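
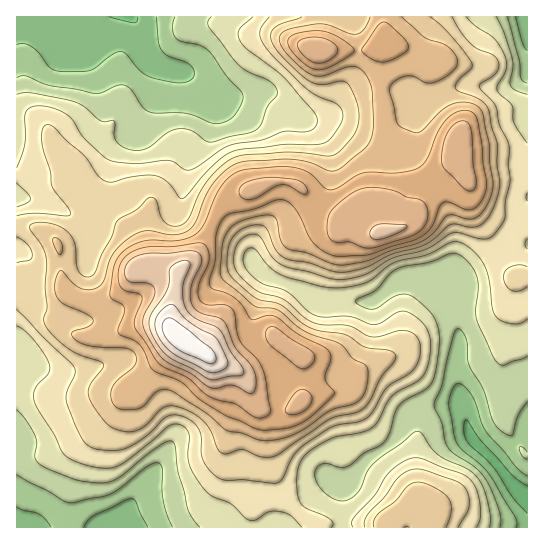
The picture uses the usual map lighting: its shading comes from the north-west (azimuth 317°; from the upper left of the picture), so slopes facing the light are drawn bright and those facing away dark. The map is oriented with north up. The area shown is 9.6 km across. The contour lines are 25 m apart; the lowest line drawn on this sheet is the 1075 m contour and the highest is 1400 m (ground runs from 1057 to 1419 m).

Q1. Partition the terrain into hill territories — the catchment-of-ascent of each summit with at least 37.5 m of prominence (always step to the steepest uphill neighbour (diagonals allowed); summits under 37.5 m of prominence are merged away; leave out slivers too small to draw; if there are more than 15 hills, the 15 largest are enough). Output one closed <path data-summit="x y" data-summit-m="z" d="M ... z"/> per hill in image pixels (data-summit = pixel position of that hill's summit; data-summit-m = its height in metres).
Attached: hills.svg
<path data-summit="181 338" data-summit-m="1419" d="M131 16l-115 1 0 510 326 1 1-35 13-16 5-11 35-28 8-20 5-6 12-5 28-3 10 1 5 5 4 21 5 10 26 25 13 19 15 12 1-252-17 3-52 29-3 4-2 16-8-8-12-6-27-6-10 4-24 20-52 2-34-19-21-8-14-17-1-6-8-14-20-19-40-18 0-15 4-21 20-27 5-13 0-24-5-11-18-16-28-8-13-10-7-26z"/><path data-summit="382 233" data-summit-m="1334" d="M527 75l-8 6-16 7-14 0-16-4-18 4-12 7-17 14-15 4-13 12-12 6-25-3-26-9-26 1-11-5-20-18-11-5-13 0-12 4-19 1-16-6 6 16 0 14-6 18-20 27-4 21 0 15 40 18 20 19 8 14 1 6 14 17 24 9 27 16 56 0 24-20 10-4 27 6 12 6 8 8 2-16 3-4 52-29 17-5z"/><path data-summit="318 50" data-summit-m="1324" d="M527 16l-395 1 9 14 4 20 10 13 34 11 28 21 16 1 21-5 13 0 11 5 24 20 15 2 16-7 14-13 22-8 30 0 7 2 9 11 6 3 8 0 14-12 20-10 10-1 16 4 20-1 19-13z"/><path data-summit="431 518" data-summit-m="1248" d="M454 404l-33 3-14 7-11 24-10 10-16 9-25 30-2 6 0 35 185-1 0-29-16-13-13-19-26-25-5-10-4-21-5-5z"/>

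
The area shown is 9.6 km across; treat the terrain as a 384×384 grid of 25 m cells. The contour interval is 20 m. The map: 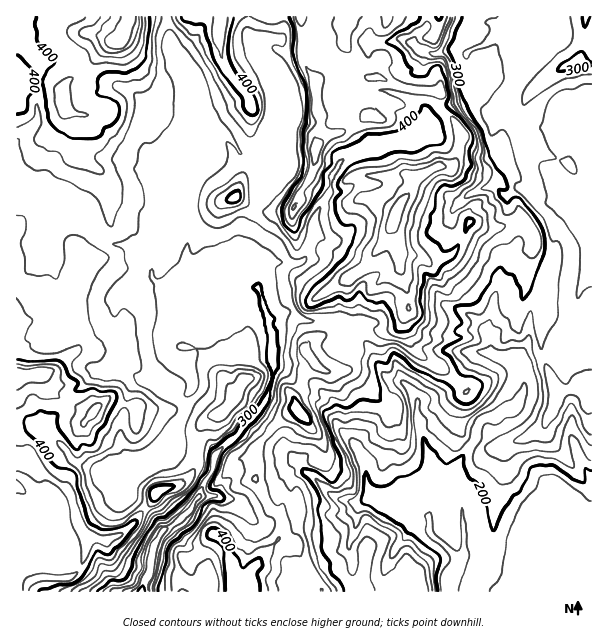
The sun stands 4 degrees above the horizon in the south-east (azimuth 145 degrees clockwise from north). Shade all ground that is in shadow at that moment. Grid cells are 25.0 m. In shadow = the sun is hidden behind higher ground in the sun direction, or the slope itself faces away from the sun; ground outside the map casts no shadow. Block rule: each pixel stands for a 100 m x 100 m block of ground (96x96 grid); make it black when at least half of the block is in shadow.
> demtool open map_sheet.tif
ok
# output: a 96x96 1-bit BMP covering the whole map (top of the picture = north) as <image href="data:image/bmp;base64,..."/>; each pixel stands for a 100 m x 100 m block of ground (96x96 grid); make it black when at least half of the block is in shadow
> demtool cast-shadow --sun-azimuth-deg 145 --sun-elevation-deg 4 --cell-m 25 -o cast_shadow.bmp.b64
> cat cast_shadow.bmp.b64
<image width="96" height="96" href="data:image/bmp;base64,Qk2+BAAAAAAAAD4AAAAoAAAAYAAAAGAAAAABAAEAAAAAAIAEAAATCwAAEwsAAAIAAAAAAAAA////AAAAAADAAAfAcAAAAABAAADAAAfAcAAAAABgAADzAAfA8AAABgBwAAD/wAfg8AAABwBwAAD/4Afg8gAABwAwAADw4Afh8wAAg4AYAAAAYAf844AAg5gAAAAAYAf8R8ABw8gAAAAAYAf+B+ABwcAAAAAAA4P/B/ABwMAAAAAAD+P/h/AB7wAAAAAAD/H/9/AB/wAAAAAAT/H//4AD/gAAAAAAj/h//gAB/AAAAAAAj/w/+AAB+AAAAAAAD/wf8AAB8AAAAAAAD/4P4AAAAAAAAAAAD/+HkAAAAAAAAAAAj//x3AMAAAAAAAABhz/5zwMAAAAAAAAAQD/45wAAAAAAAAAAAD/48gAAAAAAAAAAAH/8+AAAAAAwAAAAAH/4/gAAAAAYAACAAGcAfwAAAAAeAABAAAAAP4AAAAAP4AAAAAAAH8AAEAAP+AAAAAAMD8AAAAAP/gAA4AAeB+AAAAgH/wAB8AAfA/AAAAAD/wAA+AAf4fwAAAAA/4AAfABf4fwAABwAf4AAfj4f8PwAAg8AP4AAf7wf8H4AAwDgH4AAf/gf+H4AAAAwH4gAf/AfzH4AAAA8H4zgf8Af/34AAAA/H57+fgAf//8AAAA/Dx7/MAAP//4AAAAfDgz/AAAH//4AAAMcBAD/gAAD/f8AAAAABgD4AAAD+P8AAAAABgDwAAAB8D+AAAAAhgDgAAAAwD/gAAAAwgAAAAAAAD/wDgAAAgAAAAAAAD+ADgAAAgAAAAAAAD4AAwAAAgAAAAAAAHwAAIAAAAAAAAAAAHOAAAAAAAAAAAAAAGfAAAAAAAAAAAAAAAfwIAAAAAAAAAAAAA/8MAAAAAAAAAAAAA/+EAAAAAAAAAAAAB//gAAAAAAAAAAAAB//wAAAAAAAAAAAAD//4AAAAAAAAAAAAD//4AAAAAAAAAAAAD//8AAAAAAAAAAAADj/+AAAAAAAAAAAAAD/+ADAAAAAAAAAAAD//ADAAAAAAAAAAAD//ADgAAAAAAAAAAh4/gDgYAAAAAAAABw4PgDwcAAAAAABAH4+PwDxcAAAAAAD4P4fHwD8cAAAAAAD+P4fv4A+cAAAAAAD+P8P/8AGAAAAAAAH/P8O/8AAAAAAAAAH/P+PnyAAAAAAAAAH/f+P//gAAAAAAAAH/f+H//+AAAAAAAAH8/+H//+AAAAAAAADw/+D///AAAAAAAADh//A///AAABAAAAAB/+Af//AAABwAAAABP/QD/+AAAA4AAAAAP/cAf8AAAAYAAAAAH/AAEAAAAAIAAAAAH/AAADAAAAIAAAAAH/AYACAAAAMAAAADH/AAAAAAAAMAAAAAH/APgAAAAAIAAAAAH/AGAAAAAAIAAAAAH+AAH4AAAAPAAAAAH+AAPwABwANgAAAAP8AEHwAB4AMAAAAAP8AED4AA+AAAAAAAP8AED4AA/gAAAAAAB4AGD4AAfwAAAAAAD4AHHwAAPwAAAAAAD4AP3AAAPwAA4ADgD4AADgAAHgAf8ABwD4AABwAAAAA/4ABwB4EAAwAAAAA/8AhwA4EAAAAAAA="/>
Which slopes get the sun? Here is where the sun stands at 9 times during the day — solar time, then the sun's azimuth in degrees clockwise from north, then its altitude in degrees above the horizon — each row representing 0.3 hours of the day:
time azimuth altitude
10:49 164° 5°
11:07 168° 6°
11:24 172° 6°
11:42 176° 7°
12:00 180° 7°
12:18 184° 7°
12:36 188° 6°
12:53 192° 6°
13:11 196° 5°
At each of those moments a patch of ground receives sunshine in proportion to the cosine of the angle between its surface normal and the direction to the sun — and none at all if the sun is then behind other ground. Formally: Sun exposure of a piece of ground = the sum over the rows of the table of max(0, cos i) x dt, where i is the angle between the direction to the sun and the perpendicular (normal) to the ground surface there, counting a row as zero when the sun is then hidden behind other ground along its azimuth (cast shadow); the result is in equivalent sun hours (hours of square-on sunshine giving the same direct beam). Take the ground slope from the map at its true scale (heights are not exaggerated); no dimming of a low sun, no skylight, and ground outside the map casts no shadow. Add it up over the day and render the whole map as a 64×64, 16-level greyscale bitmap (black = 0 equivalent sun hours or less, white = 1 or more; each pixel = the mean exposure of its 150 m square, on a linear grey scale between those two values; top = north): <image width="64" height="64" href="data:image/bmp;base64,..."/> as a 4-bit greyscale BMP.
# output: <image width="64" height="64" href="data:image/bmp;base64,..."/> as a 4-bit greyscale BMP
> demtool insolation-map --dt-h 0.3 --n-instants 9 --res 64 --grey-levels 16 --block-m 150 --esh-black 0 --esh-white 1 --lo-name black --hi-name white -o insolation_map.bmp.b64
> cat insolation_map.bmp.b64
<image width="64" height="64" href="data:image/bmp;base64,Qk12CAAAAAAAAHYAAAAoAAAAQAAAAEAAAAABAAQAAAAAAAAIAAATCwAAEwsAABAAAAAAAAAAAAAAABEREQAiIiIAMzMzAERERABVVVUAZmZmAHd3dwCIiIgAmZmZAKqqqgC7u7sAzMzMAN3d3QDu7u4A////AEebzu3M3/1TRYdlREVUNEVlETRURERDNVNFZlREREREIVZXvbrcqUA0ZlVVRDRVVmIBJEQyI0M2QzVlVURERERBAAAYmcl5URNmZnUyV1VVMBNDRUE0IlhUNFVVREREREQzRDaLyYZCJVV3YyEUVWUhIiNFUhIANVU0VVVEREREREREVouruYIhAmhzAQJXd0I0IkVlAAABVlRVVERERERERERWh43stAACanIRACYyJERSI0cwABVlVEVVRERERERERXQQE57ZEAATIREQEzI1M0IBASABRkRERVVURERERERGYgAAGM2xAAAAEiRERFMhEhAAABNERERVVVREREREREVCAAABn/cAAAASVmM0QzQgAAACNERERFVmVURERVZERUEAAABv7YAAABRmMzRFYxEAATVVRERVVWZlRERWl2VnMRAAAFrf9gACeIUiMzMEiSAkVVVERVVWZ3ZUVXhDeIQhEREREVnfMkaJhDIiEHzJVWVVVVVVVVZndlVnlkd3MDMjMzMAAAehV0RTMyAGyIVWd2ZlVVZ2Zmd1Z4mFZ1IRAkRERBAAA4QWZCRDMoyWQkVniGVVVnh2ZmiZqVdkITEomGVEIAATRBFVQ0Q2dmUhRmeZdWaFVnd3mquWSCITI5nMqIhBASNYQAJFVHl2YgFoiIhlZ4k0ZniaunNoERM5mpd2moUzRFvBABV3mbpQA2iJh0V3eXEjRomYVHgxM3h6d3Z4h2RGaboQA3iKuRA3doiFR3d2VCEBNndmeERVVVaadlZmZURorJEAObuSAomoZ3RGZ3d0ERABV4d3ZmdTImh3VVZ3QhV5yRAVmDA3q6mHZVh3ictkERE2d4aHeIdCJodURDMyEAWsgBJCA4q6mHVDVGib3rhTMhR4dmeHZBAARBEAASERI2eVFEAla5eHURFmVniZqXZDNGl1iIdlQAABAAFERCMzN6giATWpeIZBA5qpYzaIZlRmRWZ5mFIgAAAQEzM0REIleDACaampdBM4zMtiACVlVWMiIhEjQgAAAUVDM0VDEAABIAR5ZFZTWIzcuEEAATRWYSMRAAACVkI1ZUNFVTEAAAAzNmMRI1WXrMgxEAABNGdSRDMAAAFFVURDREVEQxEAEzNGMSNEaKrMgxARESZ3Z1RURBAAEiMzMzREREREQyIzREI1VERIr/uJmb3JaKuVVVREMQEzMzMzRERERERERDNEMQJERHiKyoVVMjNleYZlVERERERDMzREVUREREREQ0RBABNERDWKqXZ3Z3dWZmZUREREREQzRERUREREREREVCWqiIh5dmmmQzFIZmVlVlRERDRERERERERERERERDRneu/byqqoVDNDWah1ZWVFREQ0RDNUVUREREREREQzNVVmSLu6mpdURVm4d2VVZkREQyIzNERVVENEREREMzI1VVMRWrqJqYZWm3d3dlVWRERDMzNERGZmVUVlMzM1d2VVUhACerRphmbIiHdmVVZEVUREQ0REVmZURWZURGVUVlQgAAADiUVlSamphmdlZlRVVERERERFVTRlVmZmVDRUNFMRAAAndVV4R5l2ZlZnZFVERERERDMjRmVVZmVUVVVniDRCASR2ZUI0V3dmZWdkRERERERDISRVVVVVZmZmZneYUhIRElZDIjM1d3d1RVQzRFVERDMkh2VVVUVmd2ZnebhjVlMiR1RDIyR5mHdUIyNERURDIldkVEVURVeIdniKyGVnhkM2ZmZSE3hUVlMSM0Q0RDI1ZVVUVFRVWJmYiIiphVaJhjNVVlQSEkMCQRM0RERENWVVVVVEQ1VYnNlTM0vXNXiGQUd3ZkABExIAE0REMzVVZlVVVUREVENHpyEAAotSJFQxFodUYQEgAQE0RFUzVmVWZmVEREREMQAURCACaHMhIjISZ3i5MAJgEzRVVVZlZmZ2U0RERUQyAAJEQQB4U2dVVDNqrN24VjQzRFVVVWZnh3UyNERFVEMgAURDADiDASIjQhS9qXZSNDNFVURWZ2d2QiNVVVRVQzISREMQOIUQAAAAABIVUQFDRFVURFZnZVVWZlVVVFVURDNEQyNmeFEAAAAAAARVI0RFVEREVmZnZnd3ZVVURVVURmRDNDSrqEIQAAAAFHQkNFVERERTRnd3h3hlVVVFVURnhUQ0Mlq6mHYxAAFFMSM0RERERJY1d2Zmh2VVVURFRniWREIBEDe823UyJGIAMzNEREREiFV3ZWd3ZVVVREVXiahEQzZTNGd1ZmVWMAEzNmVURER2VmVDMzRVVVVERVaIdlRDRDQzIiRnZWQAAkRFVVVFVVVlVEMhETRVVEREZ2UjVURUREMyMzNohxAUVURXZVVUV1VERUMRR4VEREV4lQJFVWVWUyIkeHd1EBNWU0aIZVVUVCRVVFeZdkRERolgE1VYhFVGiqcxAAIQE0VkM1mYdzNDIkVomph1RERYhxATVnpSM0VCIBIRMQEjREUyJJu7IkMzNHmqmHZERXmTASRmeDM0VTJFQhAAESM0REMhJXYkVlVVe92oUzRHiHIiNVVlREVlIzMxAAASIjRERDIRIkVlVniJvLhkRGiHZDNERFREVnMyAAAUYkRDNEREQyIkZFVWeYQkh0RWiWZmVFVERERFVWeIZ3d3VFVTREREREVFVEMhEjNYZmi5dEd3eJh2VVZndnrLtDl0M0REREREVVVEMyABE1RFaJh1NXmaqIdVUzV3VWiYeZZVVlVEREVV"/>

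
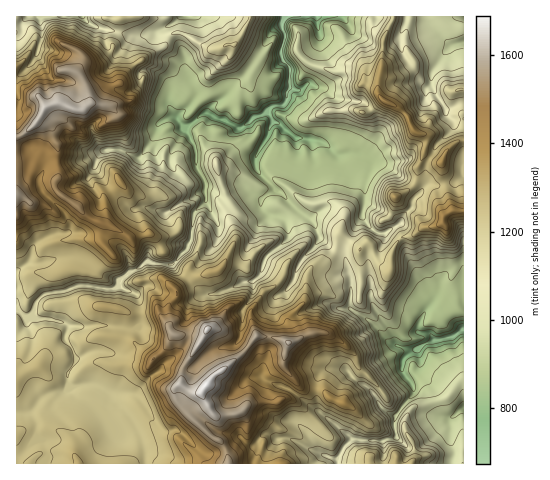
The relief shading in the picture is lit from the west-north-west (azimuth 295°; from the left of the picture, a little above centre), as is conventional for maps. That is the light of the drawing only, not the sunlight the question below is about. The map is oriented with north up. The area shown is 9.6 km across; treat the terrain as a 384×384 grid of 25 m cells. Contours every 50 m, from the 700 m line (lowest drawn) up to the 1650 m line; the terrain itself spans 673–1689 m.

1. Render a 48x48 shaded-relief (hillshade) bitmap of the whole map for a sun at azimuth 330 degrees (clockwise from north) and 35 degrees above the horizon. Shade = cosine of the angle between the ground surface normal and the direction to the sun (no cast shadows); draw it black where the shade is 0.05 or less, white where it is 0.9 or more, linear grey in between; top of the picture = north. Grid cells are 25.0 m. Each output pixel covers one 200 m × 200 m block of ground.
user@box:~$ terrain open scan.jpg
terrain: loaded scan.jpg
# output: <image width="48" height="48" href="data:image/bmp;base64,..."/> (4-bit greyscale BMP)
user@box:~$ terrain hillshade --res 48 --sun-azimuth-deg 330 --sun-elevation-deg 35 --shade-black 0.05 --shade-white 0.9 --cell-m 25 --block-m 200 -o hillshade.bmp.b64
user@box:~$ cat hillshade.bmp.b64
<image width="48" height="48" href="data:image/bmp;base64,Qk32BAAAAAAAAHYAAAAoAAAAMAAAADAAAAABAAQAAAAAAIAEAAATCwAAEwsAABAAAAAAAAAAAAAAABEREQAiIiIAMzMzAERERABVVVUAZmZmAHd3dwCIiIgAmZmZAKqqqgC7u7sAzMzMAN3d3QDu7u4A////AKqZqqmqu6qqqZu7uHmsyZmGjcy93cp3mpqqqqmaq6qqqaqJqXibyoiGbO7O7LuomomqqqmZqqqqqpd4iGaIqph3aKqJ7Lm6q5mZqqqZmamqmXeHZlNXiIiJdVQzuqmaq6qqqqqZmZmpdmiHVEQ0aIiYVEeGrZmZq5qqqqqZmZqodol5mWQzE2d1RWeGXbiIeYmaqqqZqqqYeIeIrLd2Q0VmiIeFONqYZoiImqqZmZqZmZl1asurpkaKu5hpd8y7l4iIiZmZiIit672lNquplmeru5d5mqy7uZiIiZiIiJd97b3qQ2iYV4iamoeIi6u7u6qZiKqZmatnzZrdpDWJZWeIh2eIisy7u6upmZqqqr3XfLac61RpkyRlVHVYiM3czLu6mpmZma38Z8hHncRYphEjRnZXhnrd7bu6q7qZmqvcmLtUWeqazIREV4hmdmZ4vqvLqrqqmaqqus7HaN7N7uy7mHh2Z3dVNZqqmZiIiIqbyt/9iM3O7d7Mypd2d3iIY5ioiJmZmay9uc//16yc7qq5qoZkZ4iph5ebvMzd3Mzet4vv/a2J38d3Z3dkNoiZmZhnisy73arcuWeJ3+7XjeqHeJeEA3iJmZl2VGd1a8vM24hlR5z8atqJiJiHEleJmKqZl2ZkA7/+77u4RVXep9uIiZiZQlZ4iHqqqpmGIgbKr+vuloWO166oiYirZEVWZ1iYiYh3dRBEGPzP16lL/H3rmpisgzQzE1aZmIh4dVI3Uc2N+o2nz8ncmsq9xSEhAUVomZiIeKh5gn2r7Zvsreu8qt2r7IMhACNFZ3aZmru7x2y7zZrNu8y8yL6mncqVIEI0ZleqqruqymvKu5mqqqqtyY3aR83ccXVmdoiqmImGennKupmqmZmry4vbU6zOuniJerqqh3eHZni7qpmaqqvMzKvLpmvN3Jioiby8mJq6qWeqmJmaqrvMy7vf/Ym7y5iKl4vduqzMu5mIiJqqqqqrqqrf/riXiYmKqIje2q3bupuZiIuqqpmqqpq97ciGZ4mZdXi/6pzbupvLmYq6mqqqqpmqu9qqVXiYYiNpuWjMu6rdqofLqruqmZmZqJqtlGV3cwAAETWsu7rMvLecu6qpmYiJmGh767ZGZCEAAAOLu7u7q9uMuXZnd2VoiImIzu12dDE0AABZqYvKp526qZdEVDI0aLu5u823d2IncwA3iHeZdkWqzMynd3YhOJvKq8q6iJl4mBAniJdXiXQ1zt3ty7pVeHrKid3My7qqqWAGiZl4mYdTbN3dy4iaunjLmO/t26qrt3QEiZl2eZiGSpqqq6m5mIfN3d/+upiM2mYzeJlzJYiJaYZ4m9zIeGat7pz926hp3ZQ0aJdlEFh3p4iavN3aeXeLzNru7bqIrdlDV4hmUSd0tprM3e78mZiKu/3Nvcqrq823RXm6lBSEm6rMzf7rqqmZms3u7Mzcuau7love2jJ4rbi7vN3beZmZiLzv/dy6l2Z5u7zd7YEmztrMvMvdWImZmazf/u+nZUNXnNzN3bIBn/3d3bved4iZmg=="/>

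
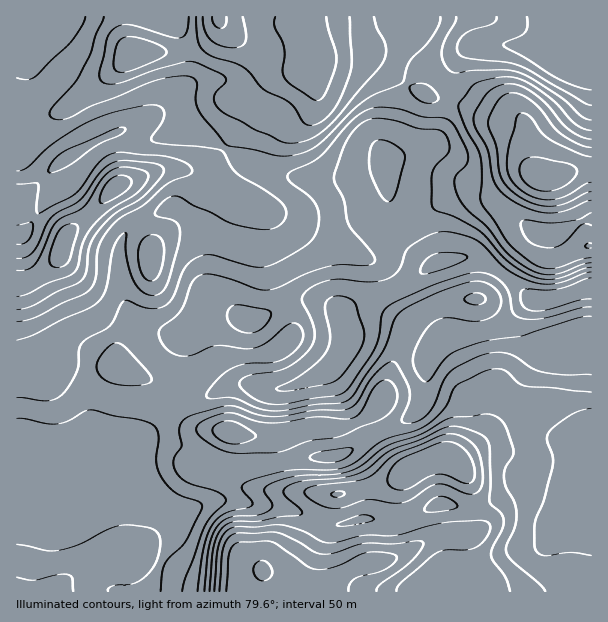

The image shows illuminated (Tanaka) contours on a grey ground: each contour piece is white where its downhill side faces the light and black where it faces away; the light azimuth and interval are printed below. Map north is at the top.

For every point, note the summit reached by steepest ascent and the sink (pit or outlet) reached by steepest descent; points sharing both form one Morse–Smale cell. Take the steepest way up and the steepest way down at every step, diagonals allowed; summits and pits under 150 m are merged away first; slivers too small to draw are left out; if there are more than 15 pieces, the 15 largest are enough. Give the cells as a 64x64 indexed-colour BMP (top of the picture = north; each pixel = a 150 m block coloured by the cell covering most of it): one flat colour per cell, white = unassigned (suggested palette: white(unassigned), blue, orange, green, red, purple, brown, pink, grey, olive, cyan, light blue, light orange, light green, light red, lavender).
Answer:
<image width="64" height="64" href="data:image/bmp;base64,Qk12CAAAAAAAAHYAAAAoAAAAQAAAAEAAAAABAAQAAAAAAAAIAAATCwAAEwsAABAAAAAAAAAA////ALR3HwAOf/8ALKAsACgn1gC9Z5QAS1aMAMJ34wB/f38AIr28AM++FwDox64AeLv/AIrfmACWmP8A1bDFABERERERERERERERERERERERERERERERERERERERERERERERERERERERERERERERERERERERERERERERERERERERERERERERERERERERERERERERERERERERERERERERERERERERERERERERERERERERERERERERERERERERERERERERERERERERERERERERERERERERERERERERERERERERERERERERERERERERERERERERERERERERERERERERERERERERERERERERERERERERERERERERERERERERERERERERERERERERERERERERERERERERERERERERERERERERERERERERERERERERERERERERERERERERERERERERERERERERERERERERERERERERERERERERERERERERERERERERERERERERERERERERERERERERERERERERERERERERERERERERERERERERERERERERERERERERERERERERERERERERERERERERERERERERERERERERERERERERERERERERERERERERERERERERERERERERERERERERERERERERERERERIhERERERERERERERERERERERERERERERERESIiERERIiERERERERERERERERERERERERERERERERERIiIiIiIiIhEREREREREREREREREREREREREREREREREiIiIiIiIiERERERERERERERERERERERERERERERERESIiIiIiIiIhERERERERERERERERERERERERERERERERIiIiIiIiIiIREREREREREREREREREREREREREREREREiIiIiIiIiIiIRERERERERERERERERERERERERERERESIiIiIiIiIiIiIhERERERERERERERERERERERERERERIiIiIiIiIiIiIiIhEREREREREREREREREREREREREREiIiIiIiIiIiIiIiIiERERERERERERERERERERERERESIiIiIiIiIiIiIiIiIRERERERERERERERERERERERERIiIiIiIiIiIiIiIiIhEREREREREREREREREREREREREiIiIiIiIiIiIiIiIiERERERERERERERERERERERERESIiIiIiIiIiIiIiIiIRERERERERERERERERERERERERIiIiIiIiIiIiIiIiIhEREREREREREREREREREREREREiIiIiIiIiIiIiIiIiERERERERERERERERERERERERESIiIiIiIiIiIiIiIiIhERERERERERERERERERERERERIiIiIiIiIiIiIiIiIiIhERESIREREREREREREREREREiIiIiIiIiIiIiIiIiIiIiIiIiIRERERERERERERERESIiIiIiIiIiIiIiIiIiIiIiIiIiIhERERERERFERERBIiIiIiIiIiIiIiIiIiIiIiIiIiIiIhERERERFEREREQiIiIiIiIiIiIiIiIiIiIiIiIiIiIiIRERERFERERERCIiIiIiIiIiIiIiIiIiIiIiIiIiIiIiQRERREREREREIiIiIiIiIiIiIiIiIiIiIiIiIiIiIkREREREREREREQiIiIiIiIiIiIiIiIiIiIiIiIiIiIkRERERERERERERCIiIiIiIiIiIiIiIiIiIiIiIiIiIkREREREREREREREIiIiIiIiIiIiIiIiIiIiIiIiIiIiREREREREREREREQiIiIiIiIiIiIiIiIiIiIiIiIiIiJERERERERERERERCIiIiIiIiIiIiIiIiIiIiIiIiIiIkREREREREREREREIiIiIiIiIiIiIiIiIiIiIiIiIiIkREREREREREREREQiIiIiIiIiIiIiIiIiIiIiIiIiIiRERERERERERERERCIiIiIiIiIiIiIiIiIiIiIiIiIiJEREREREREREREREIiIiIiIiIiIiIiIiIiIjMzMzMzIkRERERERERERVVEQiIiIiIiIiIiIiIiIiMzMzMzMzMzRERERERERERVVVVSIiIiIiIiIiIiIiIjMzMzMzMzMzN3RERERERERFVVVVIiIiIiIiIiIiIiIjMzMzMzMzMzM3d3REREREREVVVVUiIiIiIiIiIiIiIzMzMzMzMzMzMzN3d3RERERERVVVVSMzMiIiIiIiIiMzMzMzMzMzMzMzM3d3dERERERFVVVVIzMzMiIiIiIiIzMzMzMzMzMzMzMzd3d3REREVVVVVVUjMzMzMiIiIiIjMzMzMzMzMzMzMzN3d3dERVVVVVVVVSMzMzMzMyIiIjMzMzMzMzMzMzMzMzd3d1VVVVVVVVVVIzMzMzMzMzIiMzMzMzMzMzMzMzMzN3iIVVVVVVVVVVUjMzMzMzMzMzMzMzMzMzMzMzMzMzM4iIhVVVVVVVVVVSMzMzMzMzMzMzMzMzMzMzMzMzMzM2aIiIVVVVVVVVVVIzMzMzMzMzMzMzMzMzMzMzMzMzM2ZmaIhVVVVVVVVWYjMzMzMzMzMzMzMzMzMzMzM2ZmZmZmZmaFVVVVVVZmZiMzMzMzMzMzMzMzMzMzMzM2ZmZmZmZmZmZVVVVWZmZmIjMzMzMzMzMzMzMzMzMzMzZmZmZmZmZmZmZmZmZmZmYiIzMzMzMzMzMzMzMzMzMzNmZmZmZmZmZmZmZmZmZmZiIjMzMzMzMzMzMzMzMzMzM2ZmZmZmZmZmZmZmZmZmZm"/>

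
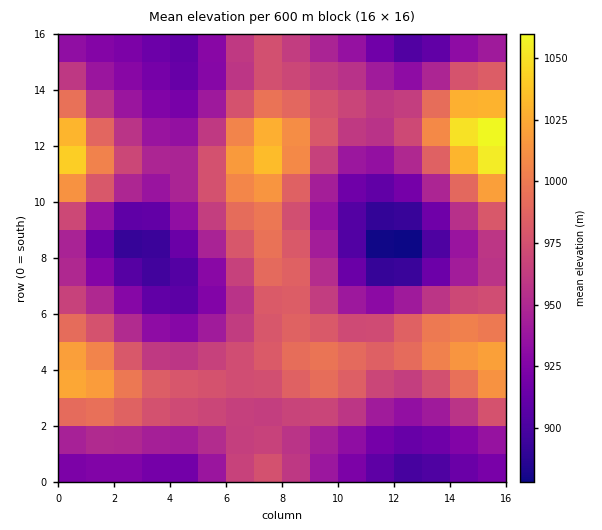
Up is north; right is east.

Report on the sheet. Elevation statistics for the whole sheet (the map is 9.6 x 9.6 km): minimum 875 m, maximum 1065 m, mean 960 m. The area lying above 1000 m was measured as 11.5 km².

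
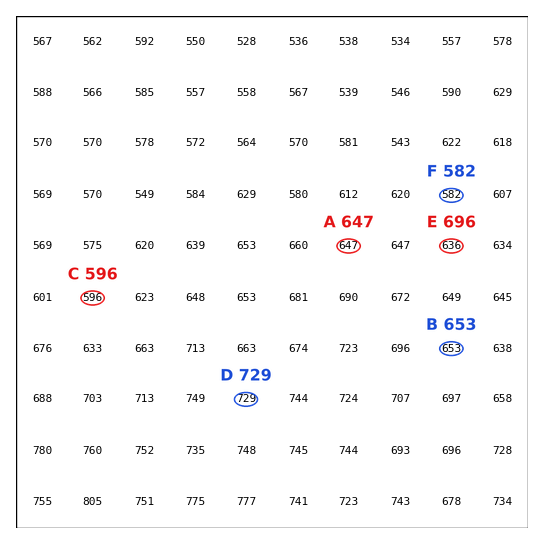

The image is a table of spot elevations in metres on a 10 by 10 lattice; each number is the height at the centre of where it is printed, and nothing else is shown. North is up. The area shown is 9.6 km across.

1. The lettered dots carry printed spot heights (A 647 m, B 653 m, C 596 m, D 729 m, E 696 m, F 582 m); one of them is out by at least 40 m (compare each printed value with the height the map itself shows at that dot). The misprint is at E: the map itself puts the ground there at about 636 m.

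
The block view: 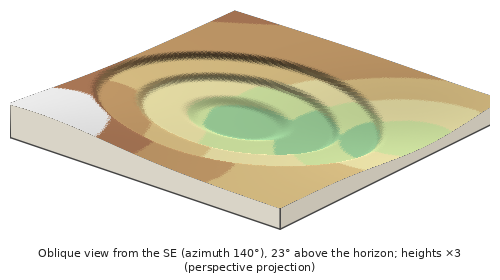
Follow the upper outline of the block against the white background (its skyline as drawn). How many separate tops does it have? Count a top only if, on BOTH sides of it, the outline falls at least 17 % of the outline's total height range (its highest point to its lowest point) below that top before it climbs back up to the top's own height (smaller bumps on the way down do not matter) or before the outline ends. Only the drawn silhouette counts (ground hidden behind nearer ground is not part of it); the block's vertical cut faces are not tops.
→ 1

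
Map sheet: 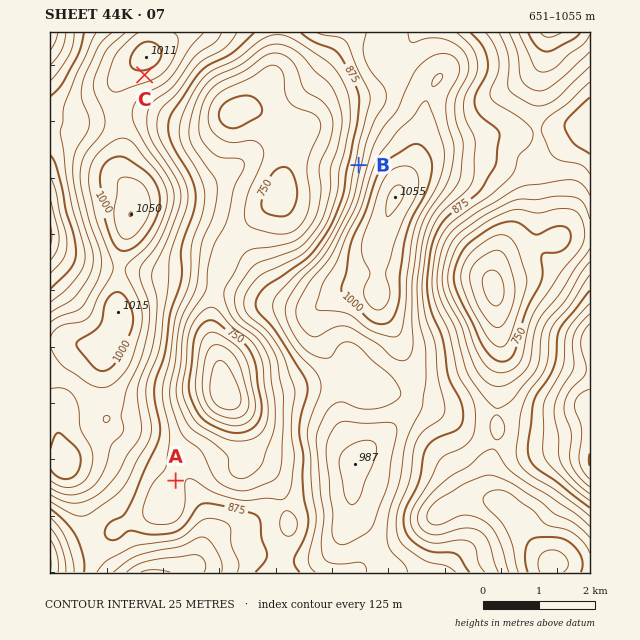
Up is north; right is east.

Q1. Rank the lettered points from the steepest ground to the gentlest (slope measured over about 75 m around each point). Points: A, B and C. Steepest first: B C A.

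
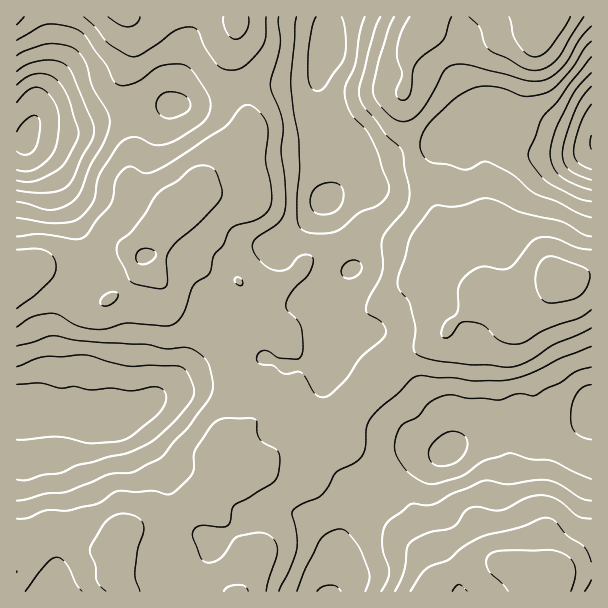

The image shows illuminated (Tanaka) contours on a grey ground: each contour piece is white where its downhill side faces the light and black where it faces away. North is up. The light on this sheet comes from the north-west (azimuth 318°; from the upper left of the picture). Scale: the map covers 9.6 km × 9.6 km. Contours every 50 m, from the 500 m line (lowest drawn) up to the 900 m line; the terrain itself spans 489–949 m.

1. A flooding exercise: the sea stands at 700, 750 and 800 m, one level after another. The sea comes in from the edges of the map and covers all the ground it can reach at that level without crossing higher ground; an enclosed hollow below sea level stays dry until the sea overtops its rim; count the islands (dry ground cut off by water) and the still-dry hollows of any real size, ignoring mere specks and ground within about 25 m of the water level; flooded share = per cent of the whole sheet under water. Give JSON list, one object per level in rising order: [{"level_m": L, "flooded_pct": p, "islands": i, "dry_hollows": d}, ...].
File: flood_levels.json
[{"level_m": 700, "flooded_pct": 20, "islands": 0, "dry_hollows": 0}, {"level_m": 750, "flooded_pct": 40, "islands": 0, "dry_hollows": 0}, {"level_m": 800, "flooded_pct": 65, "islands": 0, "dry_hollows": 0}]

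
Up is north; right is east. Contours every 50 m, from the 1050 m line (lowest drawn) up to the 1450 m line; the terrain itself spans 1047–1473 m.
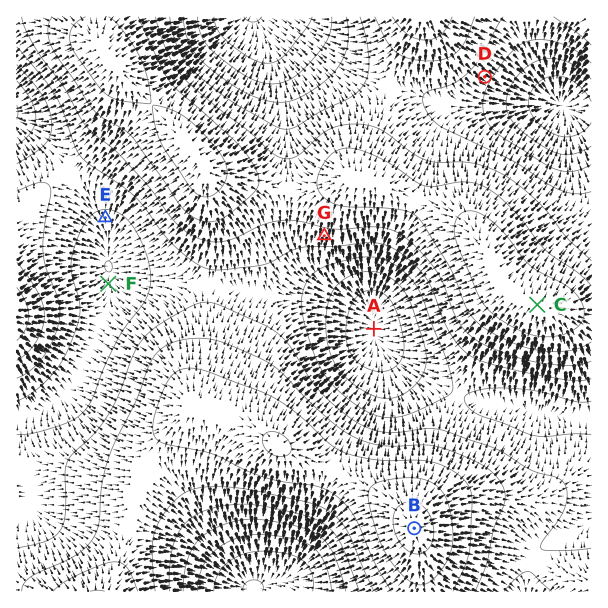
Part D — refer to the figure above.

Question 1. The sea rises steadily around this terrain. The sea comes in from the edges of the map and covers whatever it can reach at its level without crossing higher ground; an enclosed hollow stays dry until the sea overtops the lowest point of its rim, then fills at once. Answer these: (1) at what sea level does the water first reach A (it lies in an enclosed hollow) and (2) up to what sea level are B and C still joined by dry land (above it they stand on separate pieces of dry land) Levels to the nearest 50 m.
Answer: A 1200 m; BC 1250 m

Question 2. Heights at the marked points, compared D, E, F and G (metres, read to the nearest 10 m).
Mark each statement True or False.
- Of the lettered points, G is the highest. True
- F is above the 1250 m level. False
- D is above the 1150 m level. True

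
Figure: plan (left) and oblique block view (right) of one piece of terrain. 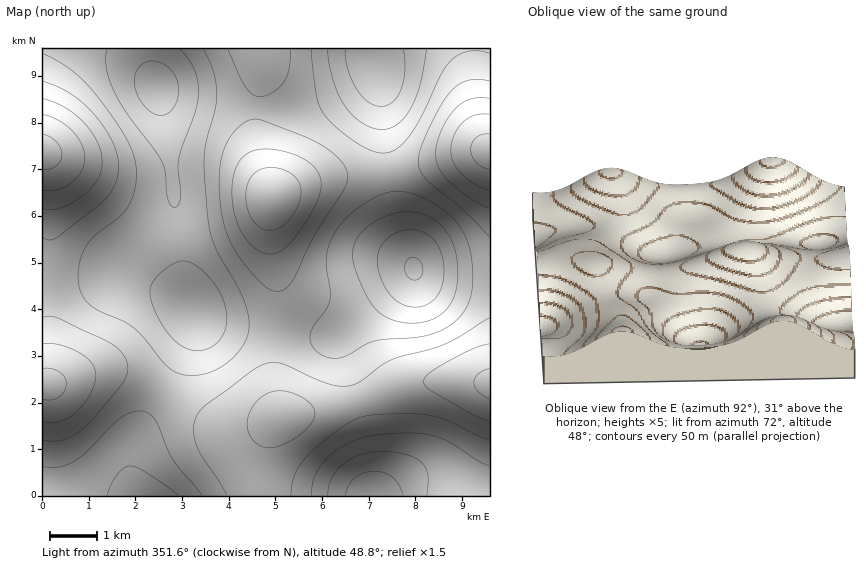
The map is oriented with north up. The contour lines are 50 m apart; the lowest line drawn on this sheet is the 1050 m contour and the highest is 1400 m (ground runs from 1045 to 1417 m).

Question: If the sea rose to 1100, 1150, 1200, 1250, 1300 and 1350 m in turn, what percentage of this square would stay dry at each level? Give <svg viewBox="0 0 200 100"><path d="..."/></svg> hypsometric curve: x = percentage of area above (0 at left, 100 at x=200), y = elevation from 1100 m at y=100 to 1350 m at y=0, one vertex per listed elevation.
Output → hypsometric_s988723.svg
<svg viewBox="0 0 200 100"><path d="M190 100l-23-20-49-20-54-20-38-20-18-20"/></svg>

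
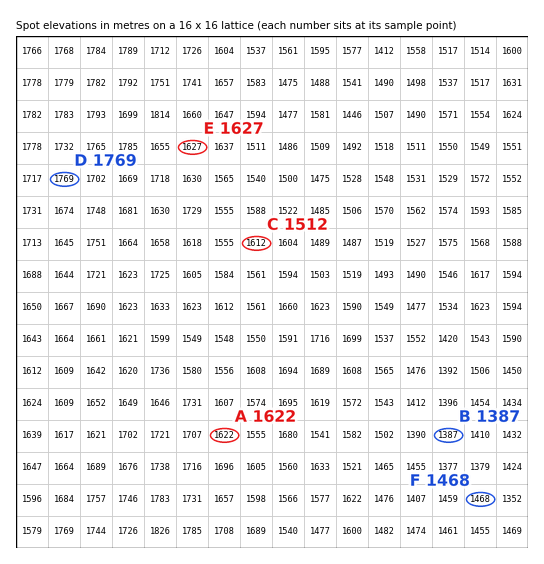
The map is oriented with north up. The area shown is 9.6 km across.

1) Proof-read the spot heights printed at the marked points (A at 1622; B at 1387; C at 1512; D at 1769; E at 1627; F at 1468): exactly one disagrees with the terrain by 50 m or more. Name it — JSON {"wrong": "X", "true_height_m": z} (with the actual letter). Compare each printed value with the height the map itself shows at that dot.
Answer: {"wrong": "C", "true_height_m": 1612}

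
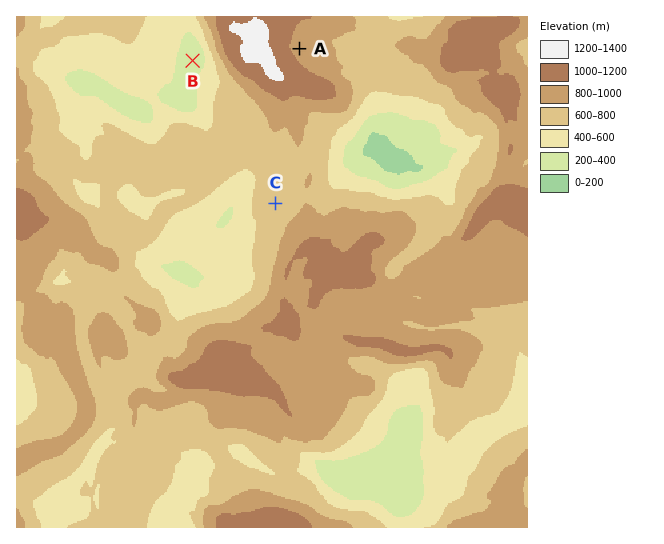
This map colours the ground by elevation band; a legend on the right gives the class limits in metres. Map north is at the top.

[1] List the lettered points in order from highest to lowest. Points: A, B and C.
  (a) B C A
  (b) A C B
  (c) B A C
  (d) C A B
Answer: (b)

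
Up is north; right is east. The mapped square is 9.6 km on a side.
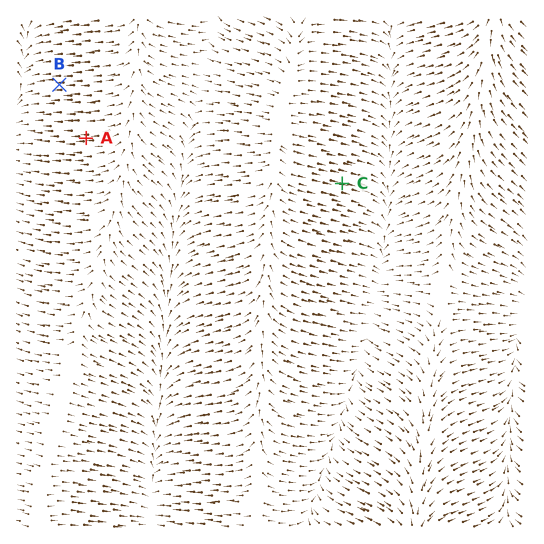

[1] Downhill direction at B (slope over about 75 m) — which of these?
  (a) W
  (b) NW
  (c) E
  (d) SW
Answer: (a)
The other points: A W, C E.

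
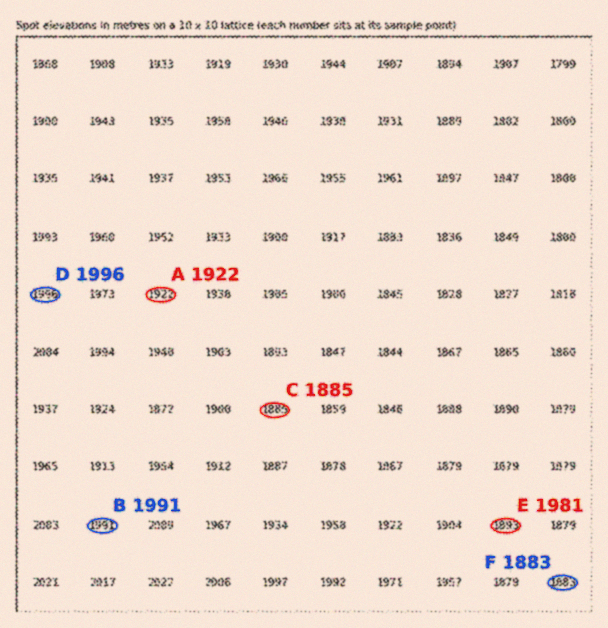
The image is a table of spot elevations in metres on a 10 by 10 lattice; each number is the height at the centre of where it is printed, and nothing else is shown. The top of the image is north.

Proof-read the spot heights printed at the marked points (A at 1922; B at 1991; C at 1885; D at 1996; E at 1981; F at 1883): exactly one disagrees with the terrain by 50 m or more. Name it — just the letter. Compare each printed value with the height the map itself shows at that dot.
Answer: E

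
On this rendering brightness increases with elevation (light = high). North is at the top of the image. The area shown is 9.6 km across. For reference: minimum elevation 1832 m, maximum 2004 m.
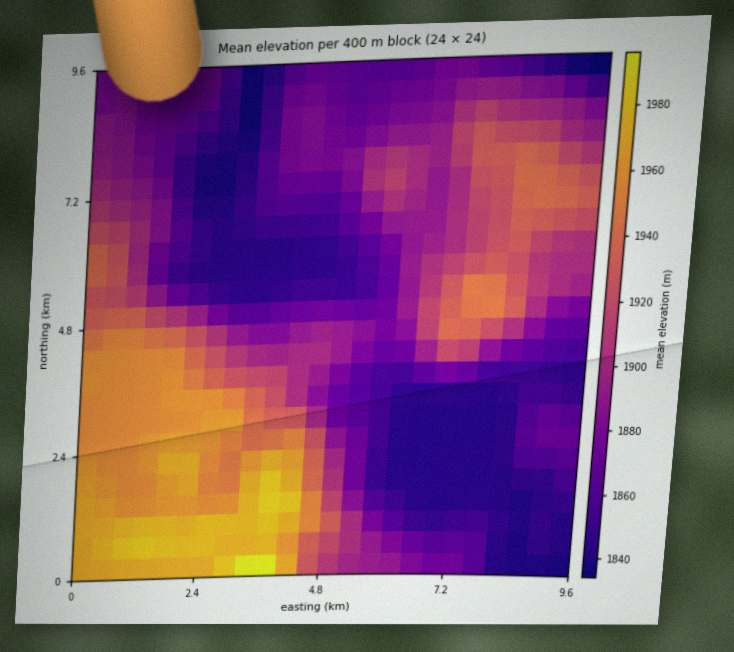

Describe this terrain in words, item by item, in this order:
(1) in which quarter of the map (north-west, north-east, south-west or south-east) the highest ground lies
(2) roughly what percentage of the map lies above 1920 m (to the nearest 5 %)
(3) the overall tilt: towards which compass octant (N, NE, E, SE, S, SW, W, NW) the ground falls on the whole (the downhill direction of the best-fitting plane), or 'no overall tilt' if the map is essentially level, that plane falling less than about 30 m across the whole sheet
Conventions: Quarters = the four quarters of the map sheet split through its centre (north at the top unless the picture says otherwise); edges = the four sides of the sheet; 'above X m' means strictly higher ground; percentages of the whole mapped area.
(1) The highest point lies in the south-west quarter of the map.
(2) Ground above 1920 m makes up about 30 % of the sheet.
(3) Overall the map slopes down towards the north-east.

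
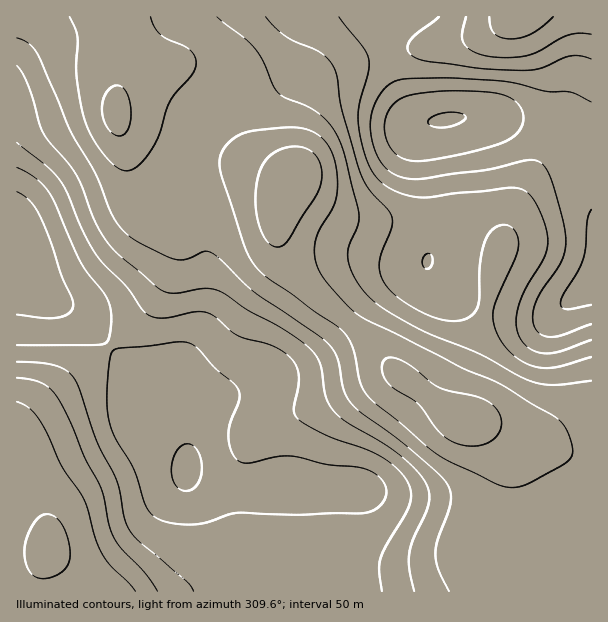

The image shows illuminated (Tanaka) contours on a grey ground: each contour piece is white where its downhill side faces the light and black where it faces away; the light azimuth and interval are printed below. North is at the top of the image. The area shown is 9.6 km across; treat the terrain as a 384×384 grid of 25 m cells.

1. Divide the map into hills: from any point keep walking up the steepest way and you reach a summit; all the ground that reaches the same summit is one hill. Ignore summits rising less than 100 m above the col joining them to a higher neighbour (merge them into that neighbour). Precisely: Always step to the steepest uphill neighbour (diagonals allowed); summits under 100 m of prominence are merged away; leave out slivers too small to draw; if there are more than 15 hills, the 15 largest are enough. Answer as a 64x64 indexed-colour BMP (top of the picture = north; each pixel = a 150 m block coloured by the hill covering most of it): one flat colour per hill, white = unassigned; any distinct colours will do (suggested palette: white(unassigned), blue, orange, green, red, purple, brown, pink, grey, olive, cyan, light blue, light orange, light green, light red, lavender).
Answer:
<image width="64" height="64" href="data:image/bmp;base64,Qk12CAAAAAAAAHYAAAAoAAAAQAAAAEAAAAABAAQAAAAAAAAIAAATCwAAEwsAABAAAAAAAAAA////ALR3HwAOf/8ALKAsACgn1gC9Z5QAS1aMAMJ34wB/f38AIr28AM++FwDox64AeLv/AIrfmACWmP8A1bDFACIiIiIiIiIiIiIiIiIiIiIRERERERERERERERERERERIiIiIiIiIiIiIiIiIiIiIhEREREREREREREREREREREiIiIiIiIiIiIiIiIiIiIiERERERERERERERERERERESIiIiIiIiIiIiIiIiIiIiIRERERERERERERERERERERIiIiIiIiIiIiIiIiIiIiIhEREREREREREREREREREREiIiIiIiIiIiIiIiIiIiIhERERERERERERERERERERESIiIiIiIiIiIiIiIiIiIiERERERERERERERERERERERIiIiIiIiIiIiIiIiIiIiIREREREREREREREREREREREiIiIiIiIiIiIiIiIiIiIhERERERERERERERERERERESIiIiIiIiIiIiIiIiIiIiERERERERERERERERERERERIiIiIiIiIiIiIiIiIiIiIREREREREREREREREREREREiIiIiIiIiIiIiIiIiIiIhERERERERERERERERERERESIiIiIiIiIiIiIhERERERERERERERERERERERERERERIiIiIiIiIiIiIREREREREREREREREREREREREREREREiIiIiIiIiIiIhERERERERERERERERERERERERERERESIiIiIiIiIiIiERERERERERERERERERERERERERERERIiIiIiIiIiIiEREREREREREREREREREREREREREREREiIiIiIiIiIiIRERERERERERERERERERERERERERERESIiIiIiIiIiIRERERERERERERERERERERERERERERERIiIiIiIiIiIREREREREREREREREREREREREREREREREiIiIiIiIiIRERERERERERERERERERERERERERERERESIiIiIiIiIhERERERERERERERERERERERERERERERERIiIiIiIiIhEREREREREREREREREREREREREREREREREiIiIiIiIiERERERERERERERERERERERERERERERERESIiIiIiIiERERERERERERERERERERERERERERERERERIiIiIiIiEREREREREREREREREREREREREREREREREREiIiIiIiERERERERERERERERERERERERERERERERERESIiIiIiERERERERERERERERERERERERERERERERERERIiIiIiEREREREREREREREREREREREREREREREREREREiIiIiERERERERERERERERERERERERERERERERERERESIiIiERERERERERERERERERERERERERERERERERERERIiIiEREREREREREREREREREREREREREREREREREREREiIhERERERERERERERERERERERERERERERERERERERESIhERERERERERERERERERERERERERERERERERERERERIhEREREREREREREREREREREREREREREREREREREREREhERERERERERERERERERERERERERERERERERERERERERERERERERERERERERERERERERERERERERERERERERERERERERERERERERERERERERERERERERERERERERERERERERERERERERERERERERERERERERERERERERERERERERERERERERERERERERERERERERERERERERERERERERERERERERERERERERERERERERERERERERERERERERERERERERERERERERERERERERERERERERERERERERERERERERERERERERERERERERERERERERERERERERERERERERERERERERERERERERERERERERERERERERERERERERERERERERERERERERERERERERERERERERERERERERERERERERERERERERERERERERERERERERERERERERERERERERERERERERERERERERERERERERERERERERERERERERERERERERERERERERERERERERERERERERERERERERERERERERERERERERERERERERERERERERERERERERERERERERERERERERERERERERERERERERERERERERERERERERERERMRERERERERERERERERERERERERERERERERERERERERMxEREREREREREREREREREREREREREREREREREREREzMzERERERERERERERERERERERERERERERMzEREREzMzMzMRERERERERERERERERERERERERERERMzMzMzMzMzMzMxERERERERERERERERERERERERERERMzMzMzMzMzMzMzEREREREREREREREREREREREREREREzMzMzMzMzMzMzMREREREREREREREREREREREREREREzMzMzMzMzMzMzMxERERERERERERERERERERERERERETMzMzMzMzMzMzMzERERERERERERERERERERERERERERMzMzMzMzMzMzMzMRERERERERERERERERERERERERERMzMzMzMzMzMzMzMxEREREREREREREREREREREREREREzMzMzMzMzMzMzMzERERERERERERERERERERERERERETMzMzMzMzMzMzMzMRERERERERERERERERERERERERERMzMzMzMzMzMzMzMxEREREREREREREREREREREREREREzMzMzMzMzMzMzMz"/>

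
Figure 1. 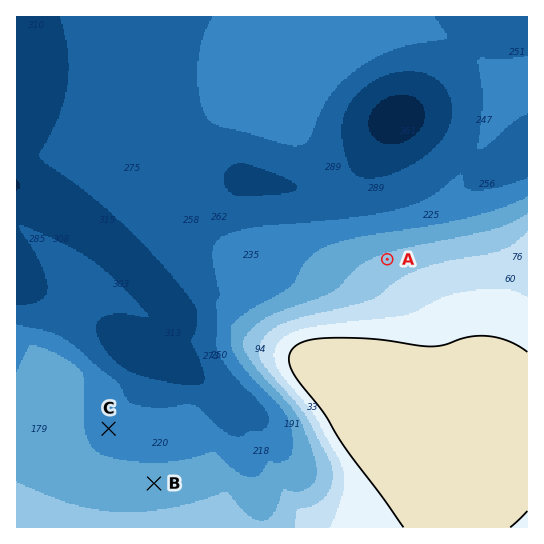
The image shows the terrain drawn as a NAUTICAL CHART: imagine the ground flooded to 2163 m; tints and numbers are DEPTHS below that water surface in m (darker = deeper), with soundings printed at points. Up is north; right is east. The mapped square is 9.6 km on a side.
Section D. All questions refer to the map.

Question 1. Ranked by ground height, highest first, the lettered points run A B C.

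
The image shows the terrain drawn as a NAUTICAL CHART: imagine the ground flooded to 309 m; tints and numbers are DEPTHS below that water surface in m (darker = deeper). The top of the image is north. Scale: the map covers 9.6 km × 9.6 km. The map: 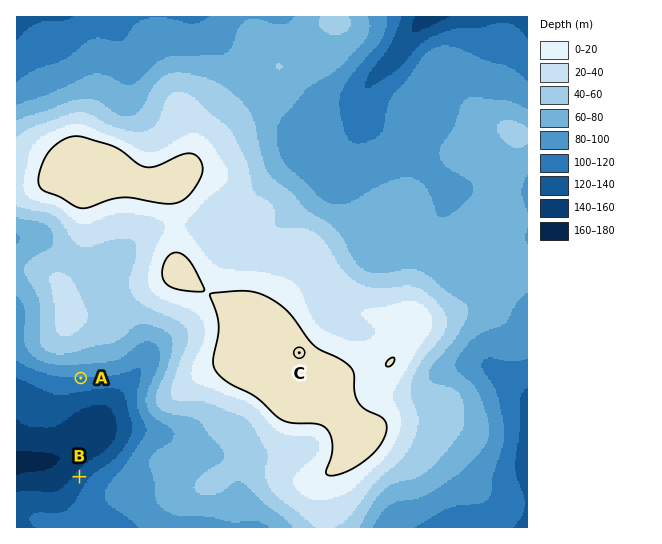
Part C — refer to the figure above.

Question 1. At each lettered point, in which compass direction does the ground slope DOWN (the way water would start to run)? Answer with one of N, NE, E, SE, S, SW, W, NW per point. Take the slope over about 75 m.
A S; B NW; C NE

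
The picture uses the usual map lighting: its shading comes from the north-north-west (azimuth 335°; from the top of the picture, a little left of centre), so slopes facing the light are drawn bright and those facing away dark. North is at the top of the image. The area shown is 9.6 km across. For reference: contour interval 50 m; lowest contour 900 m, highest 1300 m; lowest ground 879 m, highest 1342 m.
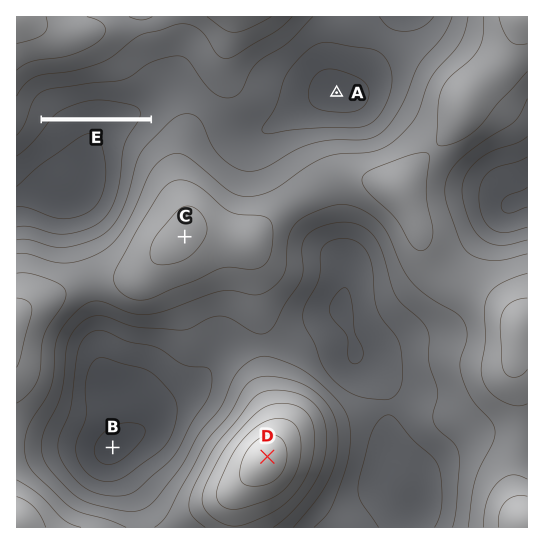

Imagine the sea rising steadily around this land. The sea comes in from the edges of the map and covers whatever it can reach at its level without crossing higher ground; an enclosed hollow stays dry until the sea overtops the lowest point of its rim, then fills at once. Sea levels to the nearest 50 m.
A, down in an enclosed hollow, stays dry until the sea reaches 1000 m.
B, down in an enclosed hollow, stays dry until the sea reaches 1050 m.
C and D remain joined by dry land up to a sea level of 1100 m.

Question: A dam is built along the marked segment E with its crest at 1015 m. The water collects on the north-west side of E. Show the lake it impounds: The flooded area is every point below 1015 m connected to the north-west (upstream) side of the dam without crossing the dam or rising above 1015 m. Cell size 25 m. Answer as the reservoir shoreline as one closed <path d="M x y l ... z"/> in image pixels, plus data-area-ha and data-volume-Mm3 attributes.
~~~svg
<path d="M113 95l-26 0-28 6-8 4-6 6-2 6 107 0 5-7 0-11-5-3-36 0-1-1z" data-area-ha="76" data-volume-Mm3="13.83"/>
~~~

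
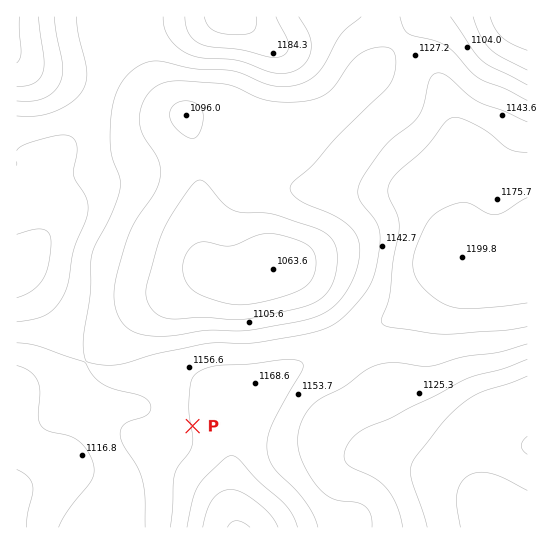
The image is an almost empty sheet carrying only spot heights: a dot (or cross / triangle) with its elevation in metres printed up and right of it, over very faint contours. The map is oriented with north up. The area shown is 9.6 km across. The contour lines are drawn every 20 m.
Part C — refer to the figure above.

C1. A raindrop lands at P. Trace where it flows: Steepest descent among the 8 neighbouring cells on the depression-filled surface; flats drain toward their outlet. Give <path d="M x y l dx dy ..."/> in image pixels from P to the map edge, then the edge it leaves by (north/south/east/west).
<path d="M193 426l-26 0-13-13-9-4-4 0-2-2-26 0-2 2-2 0-3 1-39 39-2 5-26 25-22 10"/>
exit: west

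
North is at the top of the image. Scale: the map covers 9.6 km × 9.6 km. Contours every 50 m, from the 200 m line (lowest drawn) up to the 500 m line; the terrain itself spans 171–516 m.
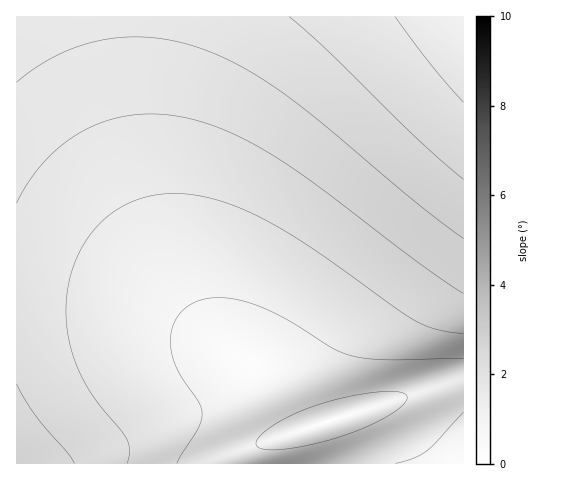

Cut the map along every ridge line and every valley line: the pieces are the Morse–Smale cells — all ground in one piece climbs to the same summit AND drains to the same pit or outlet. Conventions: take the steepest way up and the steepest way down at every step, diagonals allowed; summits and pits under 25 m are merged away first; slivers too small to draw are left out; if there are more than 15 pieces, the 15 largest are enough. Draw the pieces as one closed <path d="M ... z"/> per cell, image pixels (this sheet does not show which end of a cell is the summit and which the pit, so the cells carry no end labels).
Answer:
<path d="M463 16l-446 0-1 282 47 2 48 5 35 9 35 12 29 16 40 25 11 11 25 46 7 7 25-5 128-42 17-4z"/><path d="M43 298l-27 1 1 165 228 0 2-11 6-7 43-14-5-2-5-6-25-46-16-14-43-27-35-17-38-11-41-7z"/><path d="M463 380l-17 4-186 59-11 6-3 14 217 1z"/>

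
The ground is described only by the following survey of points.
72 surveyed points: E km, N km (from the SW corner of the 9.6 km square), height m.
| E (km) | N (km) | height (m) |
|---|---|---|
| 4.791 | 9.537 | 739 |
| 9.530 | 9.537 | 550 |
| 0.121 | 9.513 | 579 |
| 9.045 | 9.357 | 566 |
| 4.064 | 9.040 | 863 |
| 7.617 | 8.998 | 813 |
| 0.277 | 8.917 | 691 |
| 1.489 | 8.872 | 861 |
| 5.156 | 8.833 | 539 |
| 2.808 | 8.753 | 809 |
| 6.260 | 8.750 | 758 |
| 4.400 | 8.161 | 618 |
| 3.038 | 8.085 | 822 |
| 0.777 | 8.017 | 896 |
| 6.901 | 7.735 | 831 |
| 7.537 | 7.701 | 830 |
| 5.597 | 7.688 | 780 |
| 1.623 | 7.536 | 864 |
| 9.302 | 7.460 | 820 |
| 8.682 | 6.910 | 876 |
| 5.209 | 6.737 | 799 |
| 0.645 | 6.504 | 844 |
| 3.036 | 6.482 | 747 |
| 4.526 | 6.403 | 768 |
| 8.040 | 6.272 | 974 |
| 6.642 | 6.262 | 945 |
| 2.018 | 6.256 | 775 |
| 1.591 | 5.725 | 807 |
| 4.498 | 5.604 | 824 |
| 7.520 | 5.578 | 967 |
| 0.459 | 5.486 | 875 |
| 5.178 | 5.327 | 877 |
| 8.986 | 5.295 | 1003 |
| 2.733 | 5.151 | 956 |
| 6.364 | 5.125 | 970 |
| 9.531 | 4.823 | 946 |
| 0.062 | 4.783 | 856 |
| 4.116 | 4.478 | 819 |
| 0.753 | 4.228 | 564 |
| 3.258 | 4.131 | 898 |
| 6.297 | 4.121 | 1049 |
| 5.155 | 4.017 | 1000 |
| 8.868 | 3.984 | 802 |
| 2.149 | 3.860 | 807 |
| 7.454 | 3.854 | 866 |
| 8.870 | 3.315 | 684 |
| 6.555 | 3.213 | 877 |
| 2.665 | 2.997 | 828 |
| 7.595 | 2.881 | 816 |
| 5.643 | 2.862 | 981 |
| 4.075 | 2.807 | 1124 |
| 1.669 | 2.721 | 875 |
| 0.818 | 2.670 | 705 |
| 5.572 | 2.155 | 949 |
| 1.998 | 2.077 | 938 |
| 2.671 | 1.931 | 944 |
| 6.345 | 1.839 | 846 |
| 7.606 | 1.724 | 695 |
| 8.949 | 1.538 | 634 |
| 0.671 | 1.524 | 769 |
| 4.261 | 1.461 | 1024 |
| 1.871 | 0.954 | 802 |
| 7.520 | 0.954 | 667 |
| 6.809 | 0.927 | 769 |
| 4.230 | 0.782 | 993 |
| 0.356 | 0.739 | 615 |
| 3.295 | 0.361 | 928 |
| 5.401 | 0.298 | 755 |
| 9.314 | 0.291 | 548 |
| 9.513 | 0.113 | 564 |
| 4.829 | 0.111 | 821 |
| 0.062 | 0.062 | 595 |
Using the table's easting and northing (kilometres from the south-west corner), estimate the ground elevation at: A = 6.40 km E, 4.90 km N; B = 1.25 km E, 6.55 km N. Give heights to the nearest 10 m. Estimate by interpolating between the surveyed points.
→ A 980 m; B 780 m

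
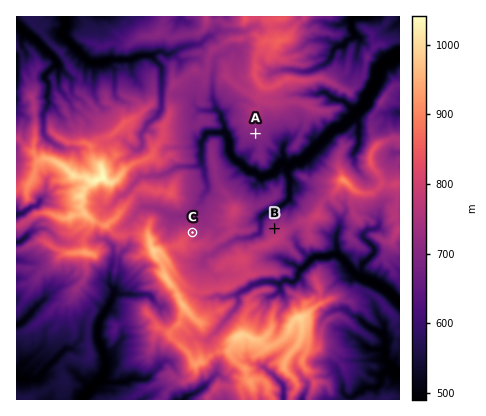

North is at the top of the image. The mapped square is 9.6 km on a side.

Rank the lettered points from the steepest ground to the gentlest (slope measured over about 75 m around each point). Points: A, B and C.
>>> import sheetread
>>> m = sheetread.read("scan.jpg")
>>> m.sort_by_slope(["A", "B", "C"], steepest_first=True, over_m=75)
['C', 'B', 'A']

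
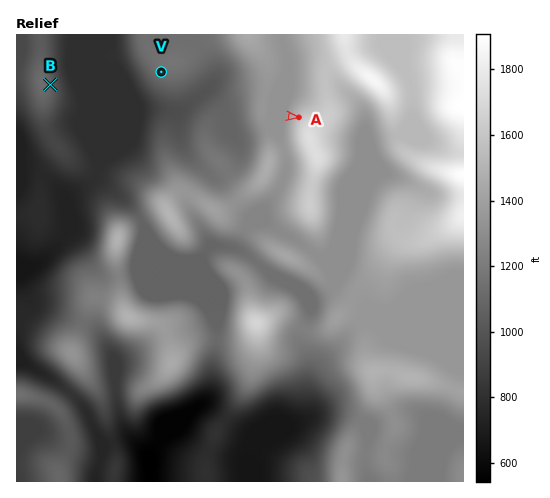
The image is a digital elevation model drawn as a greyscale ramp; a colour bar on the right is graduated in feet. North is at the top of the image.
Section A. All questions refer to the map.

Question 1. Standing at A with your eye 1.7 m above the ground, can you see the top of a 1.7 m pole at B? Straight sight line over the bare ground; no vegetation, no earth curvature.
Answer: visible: true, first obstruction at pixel None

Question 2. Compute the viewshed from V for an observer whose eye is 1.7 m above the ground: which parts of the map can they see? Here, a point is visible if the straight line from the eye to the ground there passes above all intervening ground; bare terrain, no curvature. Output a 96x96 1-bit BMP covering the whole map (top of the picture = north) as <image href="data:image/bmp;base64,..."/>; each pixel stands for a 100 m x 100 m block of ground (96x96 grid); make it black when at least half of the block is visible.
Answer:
<image width="96" height="96" href="data:image/bmp;base64,Qk2+BAAAAAAAAD4AAAAoAAAAYAAAAGAAAAABAAEAAAAAAIAEAAATCwAAEwsAAAIAAAAAAAAA////AAAAAAAAAAAAAAAAAAAAAAAAAAAAAAAAAAAAAAAAAAAAAAAAAAAAAAAAAAAAAAAAAAAAAAAAAAAAAAAAAAAAAAAAAAAAAAAAAAAAAAAAAAAAAAAAAAAAAAAAAAAAAAAAAAAAAAAAAAAAAAAAAAAAAAAAAAAAAAAAAAAAAAAAAAAAAAAAAAAAAAAAAAAAAAAAAAAAAAAAAAAAAAAAAAAAAAAAAAAAAAAAAAAAAAAAAAAAAAAAAAAAAAAAAAAAAAAAAAAAAAAAAAAAAAAAAAAAAAAAAAAAAAAAAAAAAABgAAAAAAAAAAAAAADgAAAAAAAAAAAAAADAAAAAAAAAAAAAAACAAAAAAAAAAAAAAAAAAAAAAAAAAAAAAAAAAAAAAAAAAAAAAAAAAAAAAAAAAAAAAAAAAAAAAAAAAAAAAAAAAAAAAAAAAAAAAAAAAAAAAAAAAAAAAAAAIAAAAAAAAAAAAAAA4AAAAAAAAAAAAAAB4AAAAAAAAAAAAAAA4AAAAAAAAAAAAAAAAAAAAAAAAAAAAADgAAAAAAAAAAAAAADgAAAAAAA4AAAAAADgAADAAAA8AAAAAADgAAPAAAAAAAAAAADwAAfAAAAAAAAAAADwAAOAAAAAAAAAAADwAAOAAAAAAAAAAAD4AAOAAAAAAAAAAAD4AgGAAAAAAAAAAAD+BgEAAAAAAAAAAAD/BgAAAAAAAAAAAAB//gAAAAAAAAAAAAAP/gAAAAAAAAAAAAAH/wAAAAAAAAAAAAAD/gAAAAAAAAAAAAAB/gAAAAAAAAAAAAAB/AAAAAAAAAAAAAAB8AAAAAAAAAAAAAAH8AAAAAAAAAAAAAAP8AeAAAAAAAAAAAAP8A/AAAAAAAAAAAAf8B/AAAAAAAAAAAAf8B/AEAAAAAAAAAD/8B/AMAAAAAAAAAD/+D+AYAAAAAAAAAD/+H8A4BAABAAAAAA/+P4B4PwABgAAAAAPD/wH4f4ABgAAAAAAB/gfw/+ABgAAAAAAA/g/7//ABgAAAAAAA/h////gBgAAAAAAAfn//+PwBgAAAAAAA////8P4BwAAAAAAB////8H4BwAAAAAAD////4H8BwAAAAAAH////4H8DwAAAAAAP//////8DwAAAAAAf//////+HwAAAAAAf//////+PgAAAAAA///////+PgAAAAAB/////+f+PgAAAAAD/////8P8PgAAAAAD/////8f8PgAAAAAD/////8f4PgAAAAAD/////+/4HgAAAAAD//+P///4H4AAAAAD//8Dx//4H8AAAAAD//4AAP/4D+AAAAAD//wAAA/4B+AAAAAD//AAAAP4B8ACAAAD/+AAAAH4A8AMAAAH/8AAAAH4A8AcAAAH/4AAAAD4A8B4AAAH/wABAAD4A8DwAAAH/gADgAB4AcPgAAAH/AADgAB4AcfAAAAH+AAAAAD4Ad+AAAAH8AAAAADwAf8AAAAH4AAAAAHgAP4AAAAH4AAAAAHgAP4AAAAHwAAAAAPAAHwAAAAHwAAAAAPAADwAAAAHwAAAAAeAADwAAAA="/>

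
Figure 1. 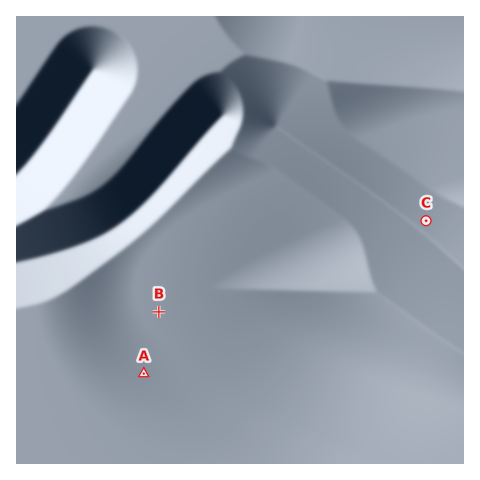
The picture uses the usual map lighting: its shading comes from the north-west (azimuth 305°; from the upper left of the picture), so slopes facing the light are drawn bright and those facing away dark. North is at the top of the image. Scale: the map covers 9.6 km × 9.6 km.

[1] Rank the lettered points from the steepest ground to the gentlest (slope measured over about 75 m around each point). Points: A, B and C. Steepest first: C A B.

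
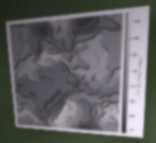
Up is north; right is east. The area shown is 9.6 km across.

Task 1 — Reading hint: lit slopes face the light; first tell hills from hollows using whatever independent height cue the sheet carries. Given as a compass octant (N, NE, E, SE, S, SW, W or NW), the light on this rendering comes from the SE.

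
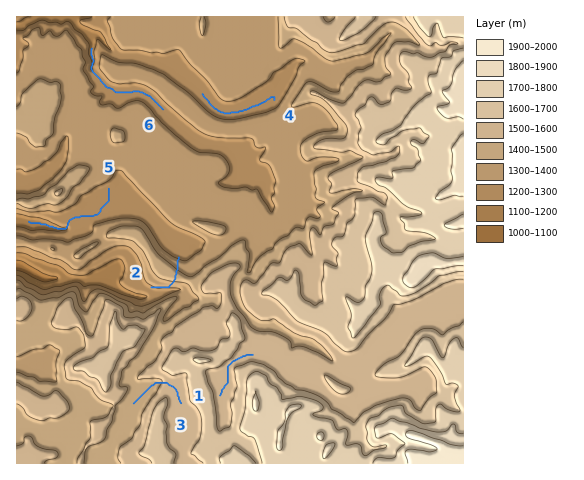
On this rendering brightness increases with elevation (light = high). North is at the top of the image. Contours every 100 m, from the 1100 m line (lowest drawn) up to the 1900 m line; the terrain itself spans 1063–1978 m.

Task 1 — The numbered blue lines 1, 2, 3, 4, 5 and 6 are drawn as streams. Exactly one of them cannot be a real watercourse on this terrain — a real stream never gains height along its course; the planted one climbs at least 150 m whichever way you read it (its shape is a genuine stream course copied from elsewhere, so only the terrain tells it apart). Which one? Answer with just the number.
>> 2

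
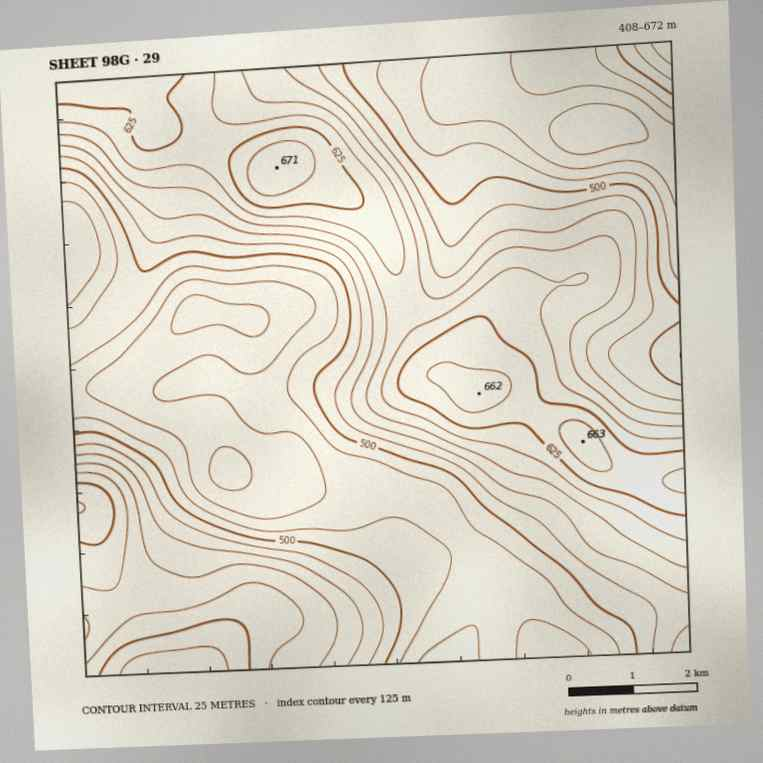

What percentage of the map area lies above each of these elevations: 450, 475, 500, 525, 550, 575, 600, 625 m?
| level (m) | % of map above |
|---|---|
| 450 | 86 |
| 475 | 71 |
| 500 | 60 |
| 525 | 51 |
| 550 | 42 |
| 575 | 33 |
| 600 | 22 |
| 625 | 11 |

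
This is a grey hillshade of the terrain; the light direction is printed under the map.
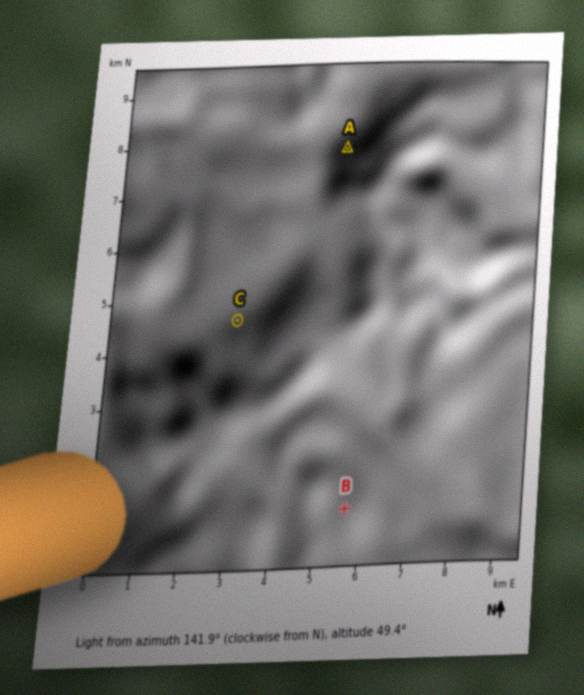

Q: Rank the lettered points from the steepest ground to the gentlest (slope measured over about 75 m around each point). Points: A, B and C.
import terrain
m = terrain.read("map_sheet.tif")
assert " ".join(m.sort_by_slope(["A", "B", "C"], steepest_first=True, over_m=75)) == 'A C B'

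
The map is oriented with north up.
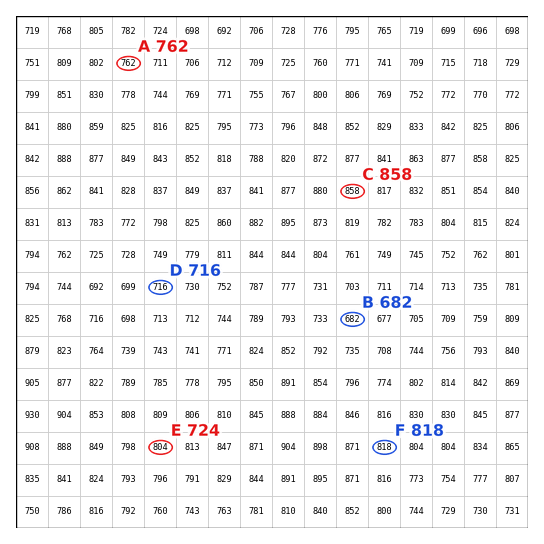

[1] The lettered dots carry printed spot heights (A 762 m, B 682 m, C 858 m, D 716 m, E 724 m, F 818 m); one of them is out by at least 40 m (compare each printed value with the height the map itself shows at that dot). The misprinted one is E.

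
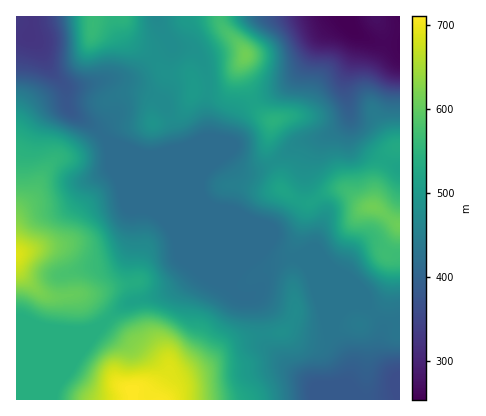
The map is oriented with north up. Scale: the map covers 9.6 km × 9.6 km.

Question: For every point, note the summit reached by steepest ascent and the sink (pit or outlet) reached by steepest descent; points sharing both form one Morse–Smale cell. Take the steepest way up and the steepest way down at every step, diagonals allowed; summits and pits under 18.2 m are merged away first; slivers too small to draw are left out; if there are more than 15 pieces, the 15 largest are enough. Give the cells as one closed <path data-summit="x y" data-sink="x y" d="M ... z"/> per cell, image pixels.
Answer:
<path data-summit="132 390" data-sink="30 16" d="M108 141l3 17 22 52 1 26-4 32 7 32-15 7-14 13 41 38 7 12-1 8-7 10-16 2 1 10 29 0 14-21 28-14 26-21 24-8 26-3 9-7 7-16-4-52-20-1-12-8-70-28z"/><path data-summit="16 254" data-sink="30 16" d="M30 31l-4 5-10 2 0 226 6 12 20 18 12 3 20-3 8 1 26 23 16-13 13-5-7-32 4-32-1-26-22-52-3-18-14-14-25-16-5-26-15-16-9-20-9-10z"/><path data-summit="246 56" data-sink="30 16" d="M220 16l-62 0 1 8 11 18 1 6-15 9-24 20-24 2-32 8-10-1 3 24 25 16 14 15 34 14 14 0 12-3 36 0 26-10 9-28 14-14-12-32 5-14-8-12-13-12-4-6z"/><path data-summit="374 208" data-sink="348 16" d="M358 33l-4 21-9 26 4 26-2 16-19 13-32 9-23 20 6 12 2 12 19 13 10 2 18-11 14-3 6 2 14 14 16 4 22 16 0-181-28-3z"/><path data-summit="132 390" data-sink="400 398" d="M298 258l-6 0 4 52-7 16-9 7-26 3-24 8-26 21-28 14-14 21 238 0 0-6-2-1-12 4-24 1-14-14 2-8-1-16-18-26 0-14-16-40-7-12z"/><path data-summit="374 208" data-sink="30 16" d="M116 144l-3 0 77 77 70 28 12 8 20 1 0-8 17-46-15-6-13-10-2-12-7-14-16 8-12 0-16-17-66 0-20 2z"/><path data-summit="374 208" data-sink="400 398" d="M342 189l-14 3-21 14-5 20-10 24 0 8 6 0 12 12 22 55 7-11 7-7 6-3 14 0 13 16 5 10 6-5 10-3 0-96-22-17-16-4-14-14z"/><path data-summit="132 390" data-sink="348 16" d="M108 319l-8 8-12 4-72-4 0 73 116 0 0-10 16-2 8-12-2-12-18-19z"/><path data-summit="94 24" data-sink="30 16" d="M158 16l-36 0-2 2-24 2-2-4-62 0-2 16 1 6 9 10 9 20 7 8 10 10 10 1 32-8 24-2 24-20 14-9 2-2-13-22z"/><path data-summit="274 120" data-sink="348 16" d="M346 16l-12 7-11 11-20 34-15 17-34 17 5 10 14 10-5 18 0 12 4 10 24-18 32-9 19-13 2-16-4-26 9-26 3-18-7-10z"/><path data-summit="246 56" data-sink="348 16" d="M344 16l-124 0 1 8 17 18 8 12-5 14 12 34 35-17 15-17 20-34z"/><path data-summit="246 56" data-sink="400 398" d="M366 304l-14 0-8 5-8 9-6 14 19 28 1 16-2 8 14 14 24-1 10-4 4 1 0-14-12-12-8-16 2-28z"/><path data-summit="16 254" data-sink="348 16" d="M16 265l0 62 72 4 12-4 8-9-26-23-8-1-20 3-12-3-20-18z"/><path data-summit="274 120" data-sink="30 16" d="M254 102l-8 4-7 8-9 28-26 10-36 0 60 1 16 17 12 0 16-7-4-11 0-12 5-18-9-6z"/><path data-summit="132 390" data-sink="348 16" d="M400 16l-52 0-1 4 9 13 10 5 16 5 18 1z"/>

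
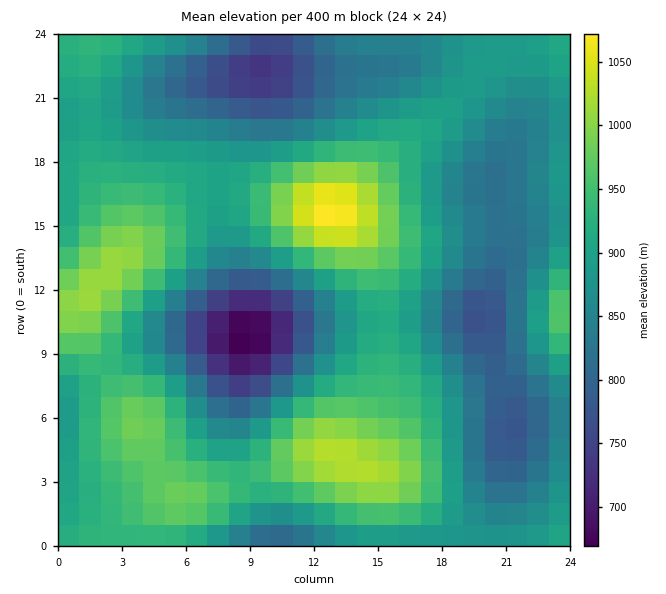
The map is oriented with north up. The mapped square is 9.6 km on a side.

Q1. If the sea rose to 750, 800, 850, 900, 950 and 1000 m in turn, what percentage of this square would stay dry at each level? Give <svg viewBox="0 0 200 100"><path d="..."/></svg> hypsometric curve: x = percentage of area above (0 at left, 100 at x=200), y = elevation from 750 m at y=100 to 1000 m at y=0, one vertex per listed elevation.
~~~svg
<svg viewBox="0 0 200 100"><path d="M192 100l-16-20-35-20-48-20-53-20-28-20"/></svg>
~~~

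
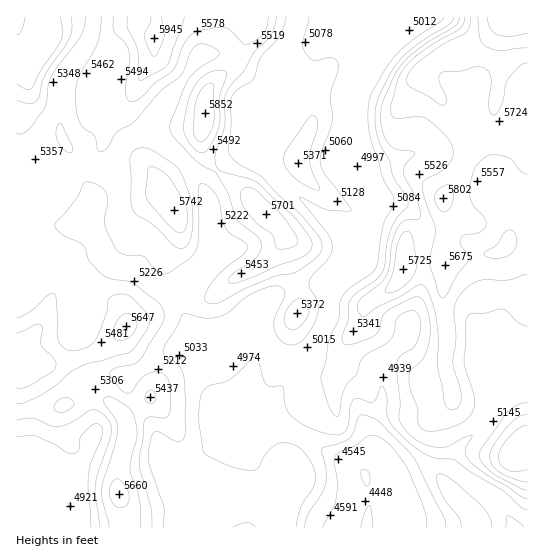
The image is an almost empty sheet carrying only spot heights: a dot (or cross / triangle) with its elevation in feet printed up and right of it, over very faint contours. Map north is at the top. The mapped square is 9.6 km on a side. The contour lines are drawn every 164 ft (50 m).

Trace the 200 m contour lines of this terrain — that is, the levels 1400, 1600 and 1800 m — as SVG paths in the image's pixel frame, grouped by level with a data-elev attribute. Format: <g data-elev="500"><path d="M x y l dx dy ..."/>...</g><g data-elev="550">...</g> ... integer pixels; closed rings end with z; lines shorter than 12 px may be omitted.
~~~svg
<g data-elev="1400"><path d="M323 527l10-18 3-11 1-15-3-20 1-6 4-5 16-6 12-9 6-2 8 3 8 6 17 22 17 41 3 10 1 10"/></g><g data-elev="1600"><path d="M152 527l-1-18-11-39 0-13 5-38 5-2 15 1 4-4 2-9-2-23-3-5-4-4-11 0-9 5-10 13-5 2-8-5-9-14 4-5 19-5 7-5 22-36 2-6 0-6-6-9-24-18-7-3-17-2-8-5-13-13-4-12-2-4-21-11-6-5-1-4 21-26 9-17 4 0 8 2 6 5 4 6 1 8-3 14 0 8 12 25 8 5 18 1 14 15 5 3 4 0 23-15 7-9 3-15 0-46 0-4 3-1 8 4 7 9 3 8 3 17 3 7 5 5 13 8 3 5-3 7-19 15-12 12-8 14 0 4 1 3 5 2 7-1 27-14 26-11 23-5 21-14 5-6 2-7-2-7-4-6-16-19-22-20-16-17-26-15-5-5-3-7 3-23-1-22 2-8 6-8 15-10 7-21 19-21 7-20"/><path d="M17 419l16-1 18 8 8 1 11-4 19-12 5-1 7 2 6 6 4 8 0 8-14 40-2 15 5 38"/><path d="M527 402l-10 3-10 7-25 35-3 8 4 8 11 11 25 14 8 2"/><path d="M288 329l5 1 5-2 9-11 2-11-6-7-4 0-4 1-8 10-3 11z"/><path d="M316 190l3 0 1-3-8-16-2-12 0-9 8-24-1-7-4-4-6 4-19 28-4 12 2 8 7 9 10 8z"/><path d="M70 153l-8-5-5-9-1-9 3-7 3 2 10 21 1 4z"/><path d="M454 17l-1 4-4 4-27 16-20 17-11 15-13 26-3 19 3 19 4 10 7 14 4 16 12 18 3 10-2 4-9 9-6 12-4 15-2 20-3 8-7 7-20 14-5 7-2 5 0 15-5 13-1 7 3 3 4 1 22-8 8-6 3-14 5-6 27-14 4 0 4 2 4 7 3 12 1 21-7 19-13 13-1 11 2 11 6 14 2 18 5 5 9 1 16-3 13-5 7-6 5-8 0-14-10-33 2-39 3-8 4-2 12 0 18-4 4 2 11 11 9 4"/></g><g data-elev="1800"><path d="M17 35l2-1 3-5 3-12"/><path d="M151 17l-1 5-5 9 0 6 6 17 3 2 4-4 6-15 1-6-3-14"/><path d="M478 17l2 21 6 8 15 5 26-3"/></g>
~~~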